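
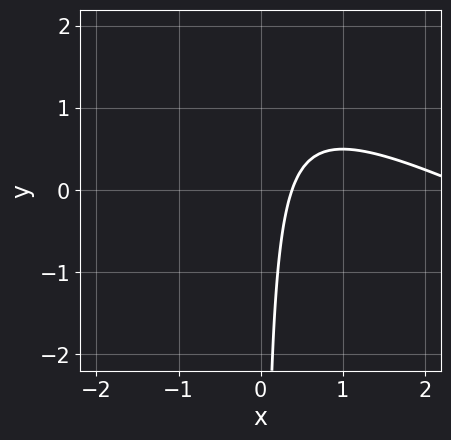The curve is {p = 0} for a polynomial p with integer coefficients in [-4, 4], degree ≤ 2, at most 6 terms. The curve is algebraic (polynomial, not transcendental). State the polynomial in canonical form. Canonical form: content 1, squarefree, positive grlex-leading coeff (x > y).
1. deg p = 2.
2. Observable constraints: it misses every integer gridline on the y-axis.
3. Solving for integer coefficients yields p as stated.

x^2 + 2*x*y - 3*x + 1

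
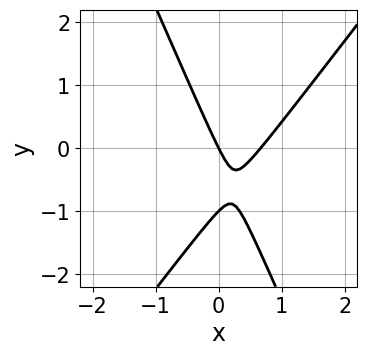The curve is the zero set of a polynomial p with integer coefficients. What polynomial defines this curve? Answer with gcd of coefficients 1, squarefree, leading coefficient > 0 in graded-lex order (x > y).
3*x^2 - x*y - y^2 - 2*x - y

First, degree: the shape is more complex than any degree-1 curve, so deg p = 2.
Then, against the integer gridlines: among the integer gridlines, it crosses the y-axis at y ∈ {-1, 0}; one x-axis crossing is at x = 0.
Finally, together with the visible shape, these determine p as stated.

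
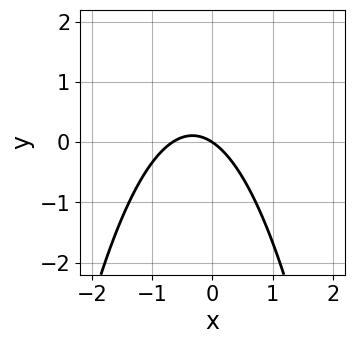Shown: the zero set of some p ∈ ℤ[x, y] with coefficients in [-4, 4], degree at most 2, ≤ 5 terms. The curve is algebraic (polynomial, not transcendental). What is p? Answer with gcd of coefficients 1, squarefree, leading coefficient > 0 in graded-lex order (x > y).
deg p = 2.
Reading off the gridlines: it meets the x-axis at x = 0 (among the integer gridlines); one y-axis crossing is at y = 0.
The integer polynomial consistent with all of this is the stated p.

3*x^2 + 2*x + 3*y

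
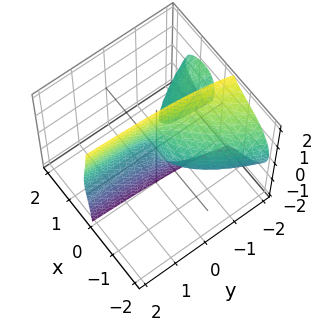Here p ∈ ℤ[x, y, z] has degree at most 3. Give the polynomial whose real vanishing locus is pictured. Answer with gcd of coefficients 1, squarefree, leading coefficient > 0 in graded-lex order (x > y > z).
2*x^3 + 3*x*z^2 + 3*x*y - y

First, there are 2 components.
Next, degree: no degree-2 surface has this shape, so deg p = 3.
Next, from the axis intercepts and sections: it meets the y-axis at y = 0 (among the integer gridlines); one x-axis crossing is at x = 0; the visible z-axis segment lies entirely on the surface.
Finally, putting this together gives p.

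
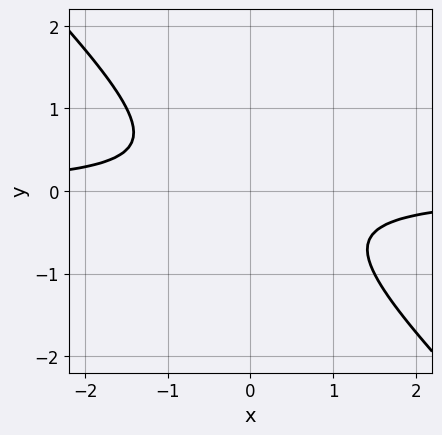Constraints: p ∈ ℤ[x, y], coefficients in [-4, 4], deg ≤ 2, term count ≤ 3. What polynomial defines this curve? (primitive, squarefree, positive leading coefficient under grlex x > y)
2*x*y + 2*y^2 + 1

First, the degree is 2 — no degree-1 curve has this shape.
Then, checking where it meets the axes: it misses every integer gridline on the x-axis; the curve avoids every integer y-axis point in the box.
Finally, solving for integer coefficients yields p as stated.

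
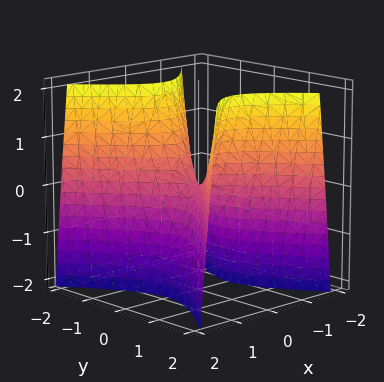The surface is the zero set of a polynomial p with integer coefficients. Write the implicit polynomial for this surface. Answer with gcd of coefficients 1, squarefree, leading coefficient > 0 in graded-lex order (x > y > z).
(a) Degree: a hyperbolic paraboloid; a quadric, so deg p = 2.
(b) Symmetries: mirror symmetry x ↦ −x ⇒ only even powers of x; mirror symmetry y ↦ −y ⇒ only even powers of y.
(c) Reading off the gridlines: it meets the z-axis at z = 0 (among the integer gridlines); one y-axis crossing is at y = 0.
(d) These observations pin down the coefficients.

3*x^2 - 2*y^2 + z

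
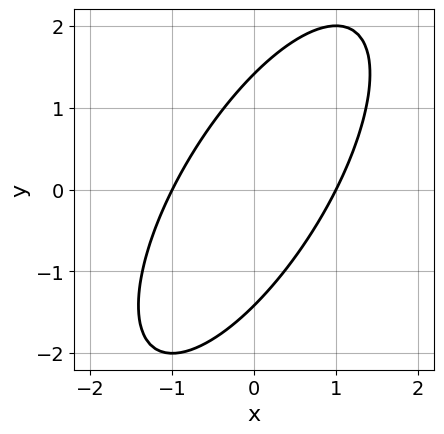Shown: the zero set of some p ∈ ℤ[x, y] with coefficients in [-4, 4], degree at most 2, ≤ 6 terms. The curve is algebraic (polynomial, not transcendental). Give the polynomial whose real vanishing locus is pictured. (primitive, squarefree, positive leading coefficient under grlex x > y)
(a) Degree: no degree-1 curve has this shape, so deg p = 2.
(b) Against the integer gridlines: the x-axis gridline crossings are at x ∈ {-1, 1}.
(c) Solving for integer coefficients yields p as stated.

2*x^2 - 2*x*y + y^2 - 2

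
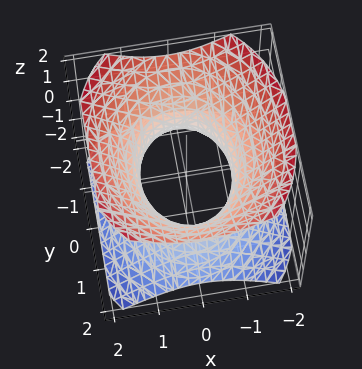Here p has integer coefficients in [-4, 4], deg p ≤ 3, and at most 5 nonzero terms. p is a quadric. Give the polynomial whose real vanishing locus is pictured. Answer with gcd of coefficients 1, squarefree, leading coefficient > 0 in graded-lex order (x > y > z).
3*x^2 + 2*y^2 - 3*z^2 - 3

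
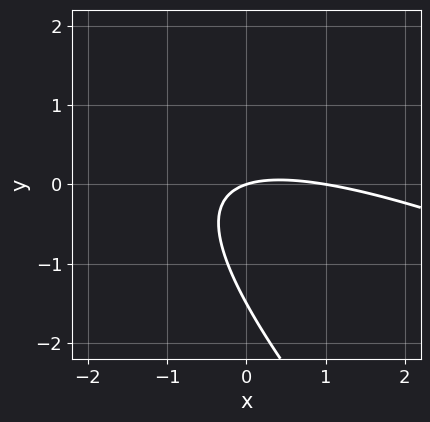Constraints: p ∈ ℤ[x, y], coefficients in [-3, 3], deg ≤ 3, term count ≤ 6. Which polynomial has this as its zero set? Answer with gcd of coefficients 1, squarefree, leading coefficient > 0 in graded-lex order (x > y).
x^2 + 3*x*y + 2*y^2 - x + 3*y

(a) The degree is 2 — a generic line meets the curve in up to 2 points.
(b) Observable constraints: the x-axis gridline crossings are at x ∈ {0, 1}; it meets the y-axis at y = 0 (among the integer gridlines).
(c) Together with the visible shape, these determine p as stated.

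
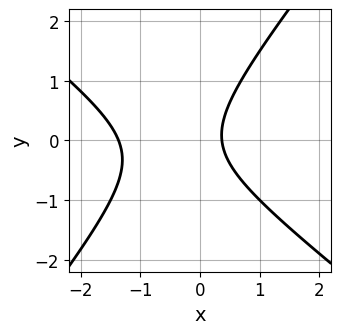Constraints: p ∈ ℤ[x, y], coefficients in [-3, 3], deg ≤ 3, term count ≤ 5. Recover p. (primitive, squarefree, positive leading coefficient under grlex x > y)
2*x^2 + x*y - 2*y^2 + 2*x - 1

The degree is 2 — no degree-1 curve has this shape.
Observable constraints: no y-intercept at any integer in the box.
The integer polynomial consistent with all of this is the stated p.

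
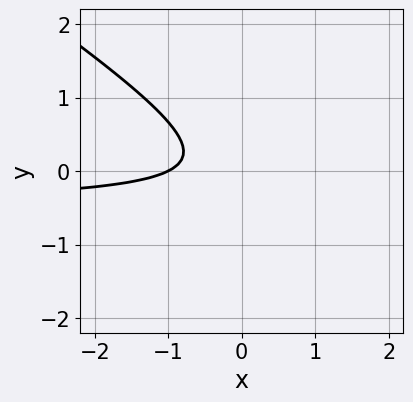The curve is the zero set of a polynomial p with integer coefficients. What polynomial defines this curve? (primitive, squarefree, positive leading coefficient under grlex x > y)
First, degree: no degree-1 curve has this shape, so deg p = 2.
Then, reading off the gridlines: the curve avoids every integer y-axis point in the box; it crosses the x-axis at the gridline x = -1.
Finally, assembling these constraints gives the stated polynomial.

2*x*y + 3*y^2 + x + 1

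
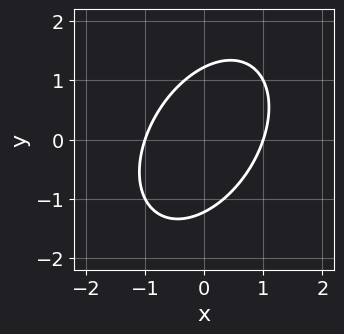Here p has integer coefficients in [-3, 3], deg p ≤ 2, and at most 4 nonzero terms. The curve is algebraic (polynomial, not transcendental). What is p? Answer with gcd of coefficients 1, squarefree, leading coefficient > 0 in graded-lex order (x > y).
3*x^2 - 2*x*y + 2*y^2 - 3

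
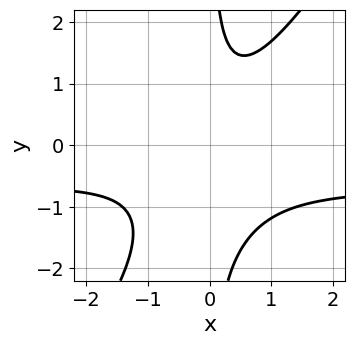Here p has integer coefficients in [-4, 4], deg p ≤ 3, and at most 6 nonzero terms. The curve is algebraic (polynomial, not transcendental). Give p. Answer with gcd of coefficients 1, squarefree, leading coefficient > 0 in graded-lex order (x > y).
3*x^2*y - 2*x*y^2 + 2*x^2 - 2*x*y + 2

deg p = 3. The shape is more complex than any degree-2 curve.
From the axis intercepts and sections: the curve avoids every integer y-axis point in the box; the curve avoids every integer x-axis point in the box.
Fitting integer coefficients to these (and the overall shape) gives p.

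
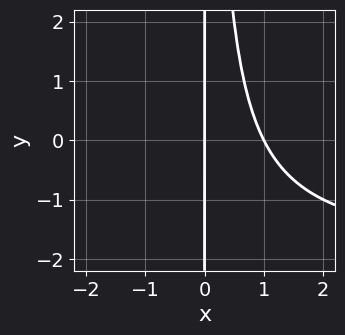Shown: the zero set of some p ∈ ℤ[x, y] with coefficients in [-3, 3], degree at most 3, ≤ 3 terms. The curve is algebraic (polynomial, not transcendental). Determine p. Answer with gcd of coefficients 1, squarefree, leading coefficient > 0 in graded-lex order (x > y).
x^2*y + 2*x^2 - 2*x

(a) Degree: no degree-2 curve has this shape, so deg p = 3.
(b) Observable constraints: the x-axis gridline crossings are at x ∈ {0, 1}; every point of the y-axis in the box is on the curve.
(c) These observations pin down the coefficients.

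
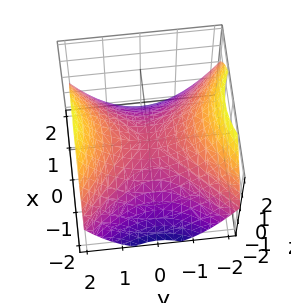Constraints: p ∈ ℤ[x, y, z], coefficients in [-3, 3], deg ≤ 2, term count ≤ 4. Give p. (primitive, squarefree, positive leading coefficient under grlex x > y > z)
1. The degree is 2 — a hyperbolic paraboloid; a quadric.
2. Symmetries: it's symmetric under x → −x, forcing even powers of x; mirror symmetry y ↦ −y ⇒ only even powers of y.
3. Observable constraints: it meets the z-axis at z = 0 (among the integer gridlines); it meets the y-axis at y = 0 (among the integer gridlines).
4. Fitting integer coefficients to these (and the overall shape) gives p.

x^2 - y^2 + 2*z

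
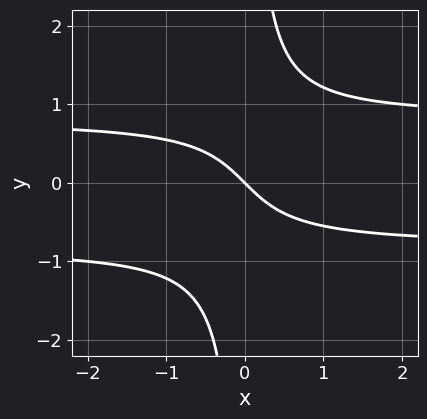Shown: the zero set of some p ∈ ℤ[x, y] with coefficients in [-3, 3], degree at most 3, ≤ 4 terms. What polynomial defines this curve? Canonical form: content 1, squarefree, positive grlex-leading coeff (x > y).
First, deg p = 3.
Then, against the integer gridlines: one y-axis crossing is at y = 0; one x-axis crossing is at x = 0.
Finally, assembling these constraints gives the stated polynomial.

3*x*y^2 - 2*x - 2*y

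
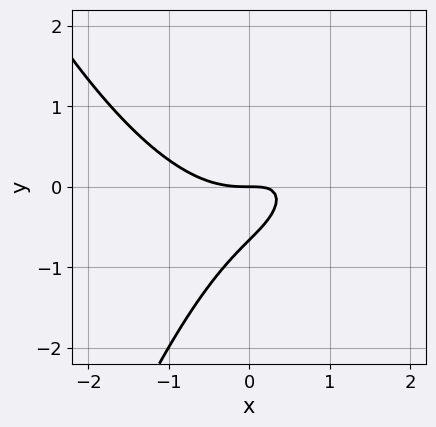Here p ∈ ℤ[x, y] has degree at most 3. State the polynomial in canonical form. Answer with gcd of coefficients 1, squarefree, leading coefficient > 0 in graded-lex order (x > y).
The degree is 3 — no degree-2 curve has this shape.
Against the integer gridlines: it meets the y-axis at y = 0 (among the integer gridlines); one x-axis crossing is at x = 0.
Fitting integer coefficients to these (and the overall shape) gives p.

2*x^3 - 3*x*y + 3*y^2 + 2*y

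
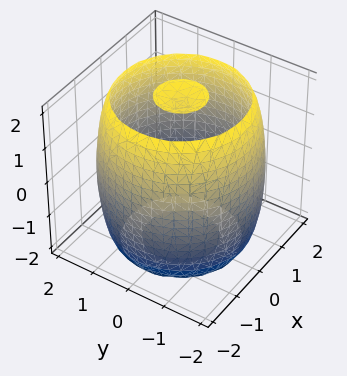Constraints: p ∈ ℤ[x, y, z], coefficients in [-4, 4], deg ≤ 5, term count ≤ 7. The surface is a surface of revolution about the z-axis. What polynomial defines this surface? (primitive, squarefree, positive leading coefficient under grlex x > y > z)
(a) There are 3 components. They look like related sheets of one shape, so recover p as a whole.
(b) The degree is 4 — a generic line meets the surface in up to 4 points.
(c) Symmetries: every cross-section ⟂ z is a circle, so x, y appear only via x² + y².
(d) From the visible intercepts: a circular section at z = 0 has radius between 1 and 2.
(e) Solving for integer coefficients yields p as stated.

x^4 + 2*x^2*y^2 + y^4 - 3*x^2 - 3*y^2 + z^2 - 3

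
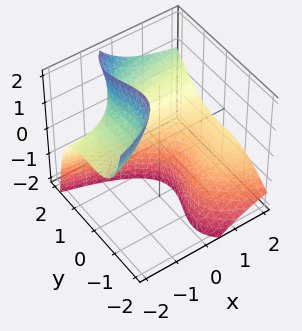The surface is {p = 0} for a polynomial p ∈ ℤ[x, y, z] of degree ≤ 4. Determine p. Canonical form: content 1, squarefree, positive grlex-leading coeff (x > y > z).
(a) deg p = 3. No degree-2 surface has this shape.
(b) From the axis intercepts and sections: the surface avoids every integer z-axis point in the box; it misses every integer gridline on the x-axis.
(c) The integer polynomial consistent with all of this is the stated p.

y^3 - y^2*z - 2*x*z - 2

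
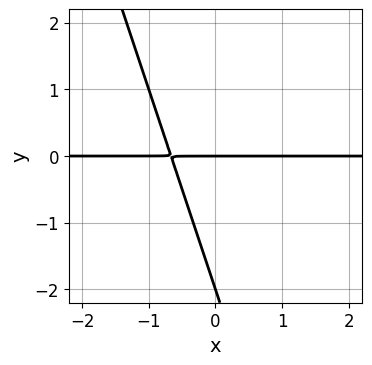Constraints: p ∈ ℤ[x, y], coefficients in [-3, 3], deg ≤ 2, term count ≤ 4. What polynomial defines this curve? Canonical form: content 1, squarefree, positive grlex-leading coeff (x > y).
Degree: the shape is more complex than any degree-1 curve, so deg p = 2.
Observable constraints: every point of the x-axis in the box is on the curve; among the integer gridlines, it crosses the y-axis at y ∈ {-2, 0}.
Fitting integer coefficients to these (and the overall shape) gives p.

3*x*y + y^2 + 2*y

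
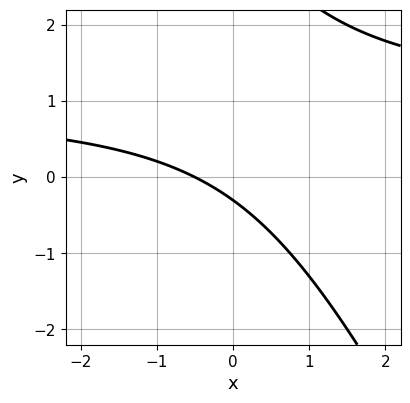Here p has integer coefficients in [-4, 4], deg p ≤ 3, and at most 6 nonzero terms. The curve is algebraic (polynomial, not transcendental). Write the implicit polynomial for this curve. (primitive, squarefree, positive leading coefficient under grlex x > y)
2*x*y + y^2 - 2*x - 3*y - 1

1. Degree: a generic line meets the curve in up to 2 points, so deg p = 2.
2. Putting this together gives p.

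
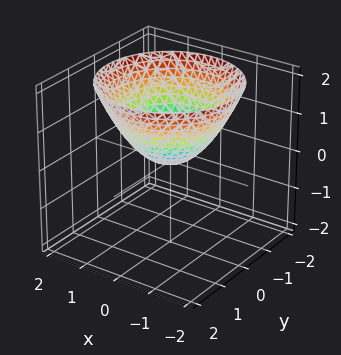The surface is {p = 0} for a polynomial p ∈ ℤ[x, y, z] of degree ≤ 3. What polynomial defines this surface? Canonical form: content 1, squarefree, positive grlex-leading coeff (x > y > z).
2*x^2 + 2*y^2 - 3*z

(a) Degree: a paraboloid; a quadric, so deg p = 2.
(b) Symmetries: the z-axis is an axis of rotation, so x and y enter only as x² + y².
(c) From the visible intercepts: a circular section at z = 1 has radius between 1 and 2; one y-axis crossing is at y = 0; one z-axis crossing is at z = 0.
(d) Assembling these constraints gives the stated polynomial.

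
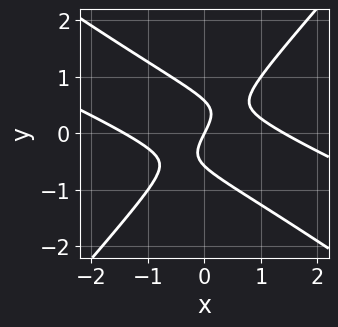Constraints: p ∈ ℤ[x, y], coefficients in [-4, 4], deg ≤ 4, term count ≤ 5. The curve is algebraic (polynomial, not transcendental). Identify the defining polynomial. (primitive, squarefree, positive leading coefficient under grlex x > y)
(a) deg p = 3. A generic line meets the curve in up to 3 points.
(b) Checking where it meets the axes: one x-axis crossing is at x = 0; it crosses the y-axis at the gridline y = 0.
(c) Assembling these constraints gives the stated polynomial.

x^3 + 3*x^2*y - 3*y^3 - 2*x + y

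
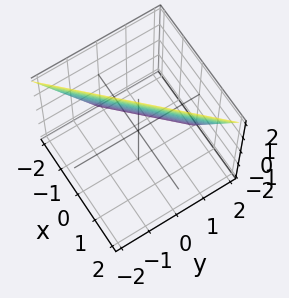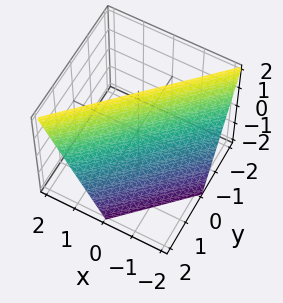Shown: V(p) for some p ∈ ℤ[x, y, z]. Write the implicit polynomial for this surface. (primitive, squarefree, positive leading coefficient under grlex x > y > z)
2*x - 2*y - z + 2

The degree is 1 — the surface is flat (a plane).
Against the integer gridlines: it meets the z-axis at z = 2 (among the integer gridlines); it crosses the y-axis at the gridline y = 1; it crosses the x-axis at the gridline x = -1.
The integer polynomial consistent with all of this is the stated p.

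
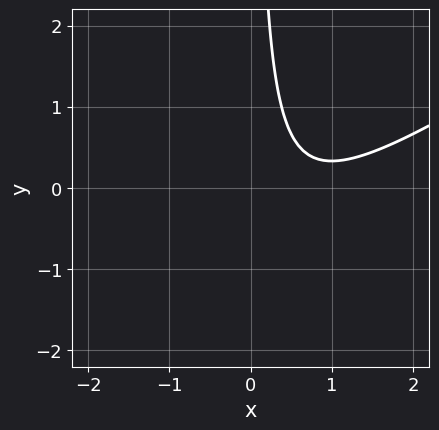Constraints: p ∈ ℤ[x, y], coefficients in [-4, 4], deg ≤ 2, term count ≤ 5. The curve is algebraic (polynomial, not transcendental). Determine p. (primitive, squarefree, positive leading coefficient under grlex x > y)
2*x^2 - 3*x*y - 3*x + 2

1. deg p = 2.
2. Against the integer gridlines: no x-intercept at any integer in the box; the curve avoids every integer y-axis point in the box.
3. Matching integer coefficients to the picture gives p.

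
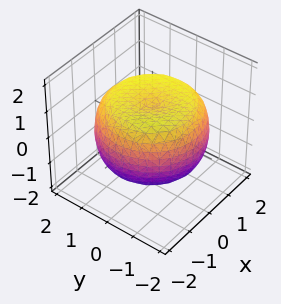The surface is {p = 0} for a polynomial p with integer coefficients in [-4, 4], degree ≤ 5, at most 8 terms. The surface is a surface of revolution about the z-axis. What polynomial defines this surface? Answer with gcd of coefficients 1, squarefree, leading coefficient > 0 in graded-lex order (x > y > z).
Degree: no degree-3 surface has this shape, so deg p = 4.
Symmetries: every cross-section ⟂ z is a circle, so x, y appear only via x² + y².
Observable constraints: a circular section at z = 0 has radius between 1 and 2; among the integer gridlines, it crosses the z-axis at z ∈ {-1, 1}.
These observations pin down the coefficients.

x^4 + 2*x^2*y^2 + y^4 - 2*x^2 - 2*y^2 + 3*z^2 - 3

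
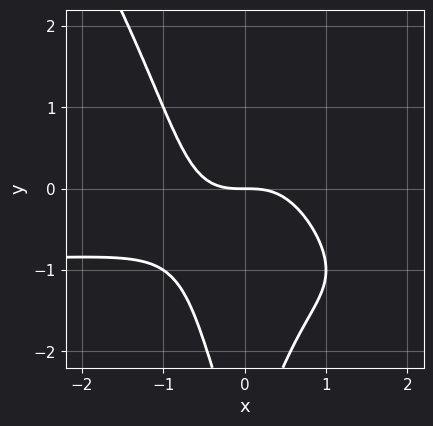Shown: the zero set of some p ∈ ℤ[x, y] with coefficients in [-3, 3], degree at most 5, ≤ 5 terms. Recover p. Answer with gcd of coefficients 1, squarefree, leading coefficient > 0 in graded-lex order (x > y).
First, degree: a generic line meets the curve in up to 4 points, so deg p = 4.
Next, against the integer gridlines: one x-axis crossing is at x = 0; one y-axis crossing is at y = 0.
Finally, solving for integer coefficients yields p as stated.

3*x^3*y + 2*x^2*y^2 + 3*x^3 + y^2 + 3*y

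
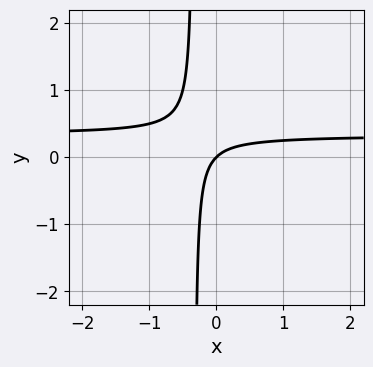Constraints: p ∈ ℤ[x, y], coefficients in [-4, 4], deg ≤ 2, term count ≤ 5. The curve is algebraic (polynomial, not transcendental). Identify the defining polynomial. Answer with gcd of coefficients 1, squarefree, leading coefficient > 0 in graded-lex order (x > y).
(a) Degree: a generic line meets the curve in up to 2 points, so deg p = 2.
(b) From the axis intercepts and sections: it meets the x-axis at x = 0 (among the integer gridlines); it meets the y-axis at y = 0 (among the integer gridlines).
(c) These observations pin down the coefficients.

3*x*y - x + y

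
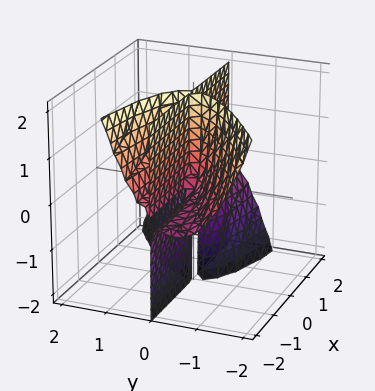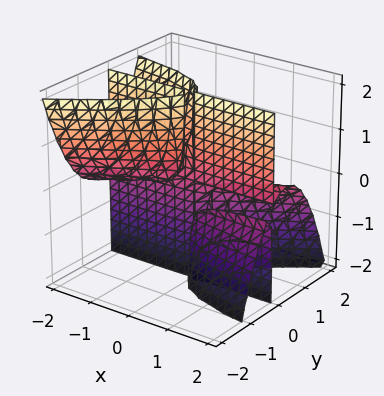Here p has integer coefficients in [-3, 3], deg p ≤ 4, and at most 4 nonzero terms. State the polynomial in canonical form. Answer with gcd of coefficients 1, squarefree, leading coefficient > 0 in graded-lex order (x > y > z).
x*y^2 - x*y*z - 2*y^3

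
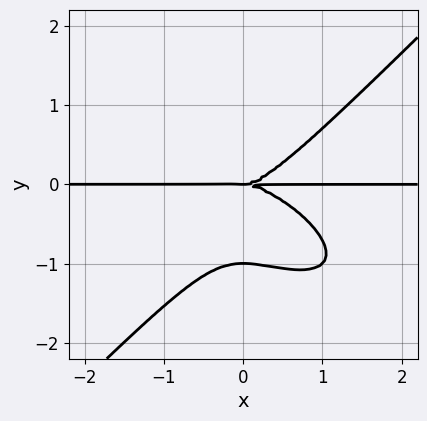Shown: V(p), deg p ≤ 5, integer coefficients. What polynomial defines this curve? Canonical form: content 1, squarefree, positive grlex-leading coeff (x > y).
First, the degree is 4 — a generic line meets the curve in up to 4 points.
Then, checking where it meets the axes: among the integer gridlines, it crosses the y-axis at y ∈ {-1, 0}; every point of the x-axis in the box is on the curve.
Finally, putting this together gives p.

x^3*y + x^2*y^2 - 2*y^4 - 2*y^3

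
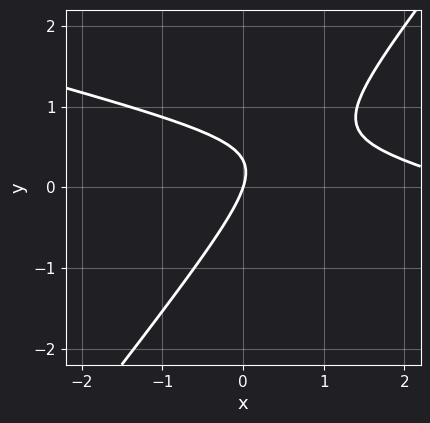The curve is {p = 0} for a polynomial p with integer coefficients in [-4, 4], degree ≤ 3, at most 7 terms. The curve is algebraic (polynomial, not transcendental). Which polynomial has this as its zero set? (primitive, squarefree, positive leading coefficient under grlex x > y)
1. Degree: no degree-1 curve has this shape, so deg p = 2.
2. Against the integer gridlines: one x-axis crossing is at x = 0; it crosses the y-axis at the gridline y = 0.
3. Putting this together gives p.

x^2 + 3*x*y - 3*y^2 - 3*x + y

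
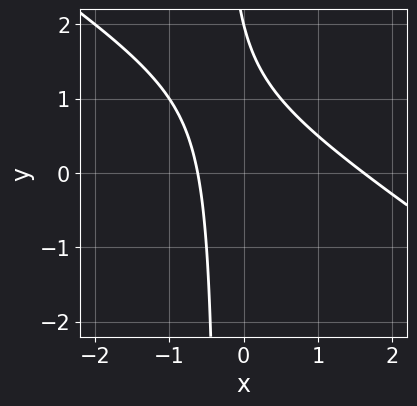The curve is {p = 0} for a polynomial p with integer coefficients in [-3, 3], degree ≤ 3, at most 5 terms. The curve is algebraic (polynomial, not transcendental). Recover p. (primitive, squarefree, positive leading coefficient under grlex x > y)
(a) deg p = 2.
(b) Reading off the gridlines: it crosses the y-axis at the gridline y = 2.
(c) Together with the visible shape, these determine p as stated.

2*x^2 + 3*x*y - 2*x + y - 2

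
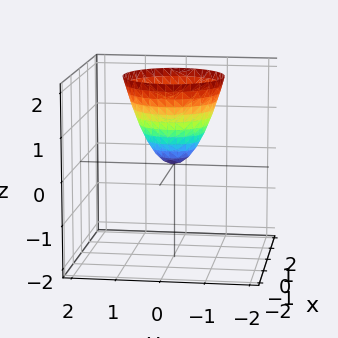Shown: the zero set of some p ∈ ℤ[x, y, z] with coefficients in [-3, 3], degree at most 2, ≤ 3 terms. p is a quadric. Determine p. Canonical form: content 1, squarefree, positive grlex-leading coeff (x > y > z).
3*x^2 + 3*y^2 - 2*z

(a) The degree is 2 — a paraboloid; a quadric.
(b) Symmetries: the z-axis is an axis of rotation, so x and y enter only as x² + y².
(c) From the axis intercepts and sections: one x-axis crossing is at x = 0; one z-axis crossing is at z = 0.
(d) Putting this together gives p.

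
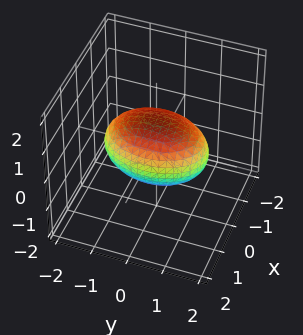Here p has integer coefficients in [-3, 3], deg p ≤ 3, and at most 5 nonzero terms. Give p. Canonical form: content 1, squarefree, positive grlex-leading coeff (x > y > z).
2*x^2 + y^2 + 2*z^2 - 2

First, deg p = 2. Bounded and convex; a quadric.
Next, symmetries: it's symmetric under z → −z, forcing even powers of z; mirror symmetry x ↦ −x ⇒ only even powers of x; it's symmetric under y → −y, forcing even powers of y.
Next, observable constraints: among the integer gridlines, it crosses the z-axis at z ∈ {-1, 1}; the x-axis gridline crossings are at x ∈ {-1, 1}.
Finally, together with the visible shape, these determine p as stated.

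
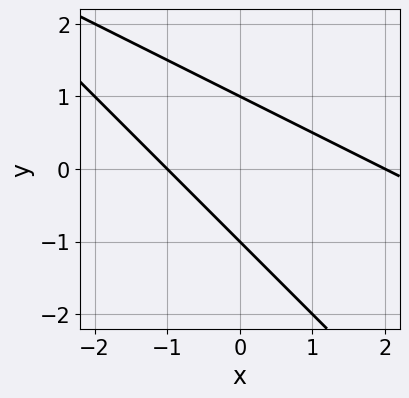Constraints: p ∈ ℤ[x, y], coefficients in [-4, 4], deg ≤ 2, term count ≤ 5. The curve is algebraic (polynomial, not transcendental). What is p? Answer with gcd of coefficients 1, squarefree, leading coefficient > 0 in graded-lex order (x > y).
deg p = 2. A generic line meets the curve in up to 2 points.
From the axis intercepts and sections: the x-axis gridline crossings are at x ∈ {-1, 2}; the y-axis gridline crossings are at y ∈ {-1, 1}.
Fitting integer coefficients to these (and the overall shape) gives p.

x^2 + 3*x*y + 2*y^2 - x - 2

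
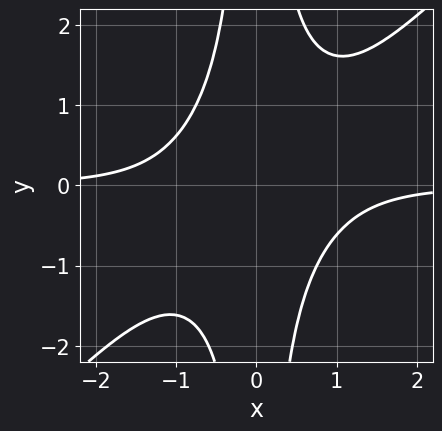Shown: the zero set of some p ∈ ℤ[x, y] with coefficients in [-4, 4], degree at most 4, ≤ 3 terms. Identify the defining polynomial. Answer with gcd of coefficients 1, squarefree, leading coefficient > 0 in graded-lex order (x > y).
x^3*y - x^2*y^2 + 1

First, degree: a generic line meets the curve in up to 4 points, so deg p = 4.
Then, reading off the gridlines: the curve avoids every integer y-axis point in the box; the curve avoids every integer x-axis point in the box.
Finally, together with the visible shape, these determine p as stated.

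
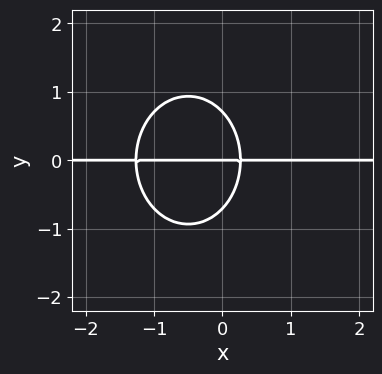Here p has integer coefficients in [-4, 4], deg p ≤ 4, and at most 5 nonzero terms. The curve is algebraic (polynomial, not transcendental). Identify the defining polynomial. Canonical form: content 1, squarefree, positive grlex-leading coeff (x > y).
3*x^2*y + 2*y^3 + 3*x*y - y

Degree: no degree-2 curve has this shape, so deg p = 3.
Against the integer gridlines: the visible x-axis segment lies entirely on the curve; one y-axis crossing is at y = 0.
Putting this together gives p.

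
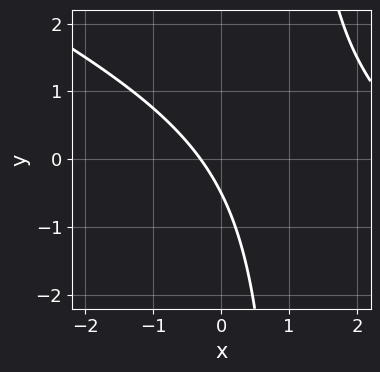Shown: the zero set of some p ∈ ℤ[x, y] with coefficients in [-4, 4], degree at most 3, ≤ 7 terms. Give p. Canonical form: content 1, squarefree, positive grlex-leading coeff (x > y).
x^2 + 2*x*y - 3*x - 2*y - 1

1. deg p = 2.
2. Solving for integer coefficients yields p as stated.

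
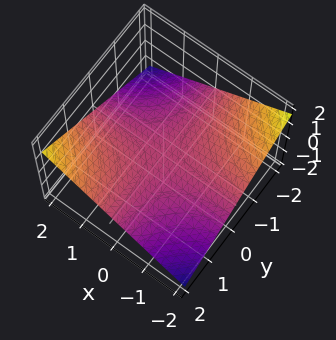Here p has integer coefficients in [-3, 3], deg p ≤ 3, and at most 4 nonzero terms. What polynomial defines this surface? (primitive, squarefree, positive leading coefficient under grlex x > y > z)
First, deg p = 2. A saddle surface; a quadric.
Next, observable constraints: the visible x-axis segment lies entirely on the surface; one z-axis crossing is at z = 0; the visible y-axis segment lies entirely on the surface.
Finally, the integer polynomial consistent with all of this is the stated p.

x*y - 3*z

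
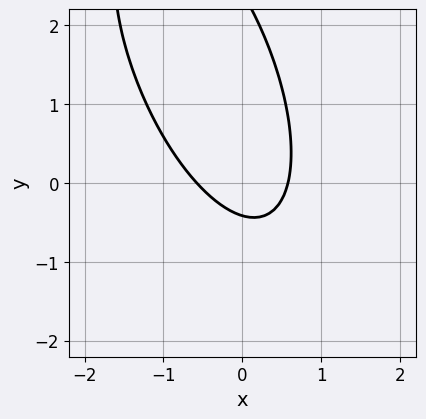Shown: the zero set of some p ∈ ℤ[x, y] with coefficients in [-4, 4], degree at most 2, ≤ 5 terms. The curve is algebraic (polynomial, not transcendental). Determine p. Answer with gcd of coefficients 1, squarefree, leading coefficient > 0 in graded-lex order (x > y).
3*x^2 + 2*x*y + y^2 - 2*y - 1

1. Degree: no degree-1 curve has this shape, so deg p = 2.
2. Matching integer coefficients to the picture gives p.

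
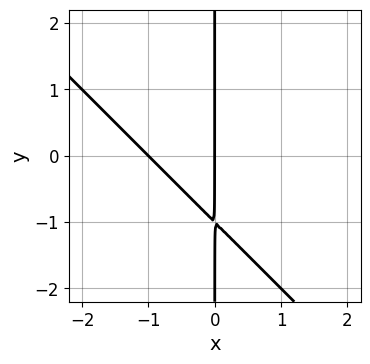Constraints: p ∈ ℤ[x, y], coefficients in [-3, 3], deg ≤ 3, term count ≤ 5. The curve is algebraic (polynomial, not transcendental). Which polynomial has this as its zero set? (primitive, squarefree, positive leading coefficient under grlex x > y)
x^2 + x*y + x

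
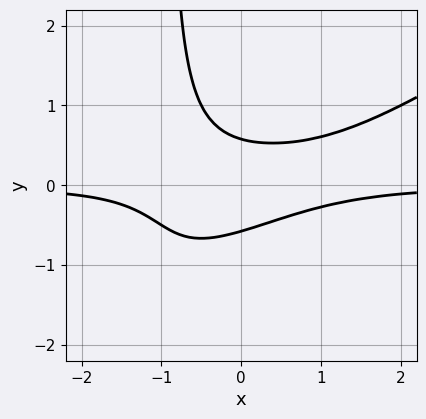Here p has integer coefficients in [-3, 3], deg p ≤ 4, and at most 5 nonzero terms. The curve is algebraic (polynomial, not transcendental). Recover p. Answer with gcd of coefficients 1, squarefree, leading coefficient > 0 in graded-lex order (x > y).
(a) The degree is 3 — a generic line meets the curve in up to 3 points.
(b) From the visible intercepts: it misses every integer gridline on the x-axis.
(c) Putting this together gives p.

2*x^2*y - 3*x*y^2 - 3*y^2 + 1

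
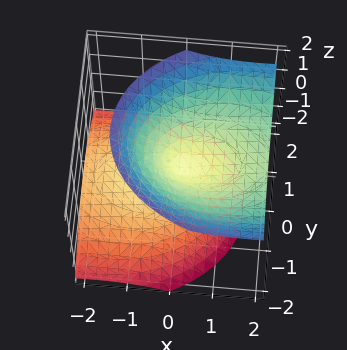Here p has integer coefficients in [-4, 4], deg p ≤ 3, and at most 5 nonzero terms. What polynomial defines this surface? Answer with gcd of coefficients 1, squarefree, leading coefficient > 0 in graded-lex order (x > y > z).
x^2 - 2*x*z + 2*y^2 - 2*z^2

First, deg p = 2.
Then, reading off the gridlines: it meets the y-axis at y = 0 (among the integer gridlines); it meets the z-axis at z = 0 (among the integer gridlines); it meets the x-axis at x = 0 (among the integer gridlines).
Finally, matching integer coefficients to the picture gives p.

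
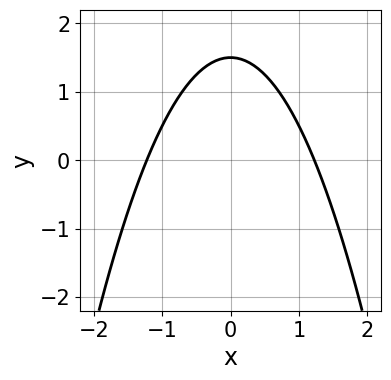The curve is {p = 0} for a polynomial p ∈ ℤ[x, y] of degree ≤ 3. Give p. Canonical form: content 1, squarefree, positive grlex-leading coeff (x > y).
2*x^2 + 2*y - 3

First, the degree is 2 — the shape is more complex than any degree-1 curve.
Then, symmetries: the x ↦ −x reflection is a symmetry, so x appears only in even powers.
Finally, fitting integer coefficients to these (and the overall shape) gives p.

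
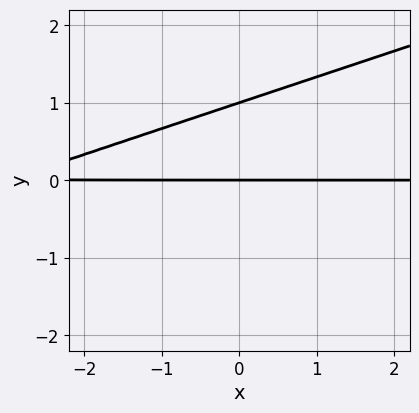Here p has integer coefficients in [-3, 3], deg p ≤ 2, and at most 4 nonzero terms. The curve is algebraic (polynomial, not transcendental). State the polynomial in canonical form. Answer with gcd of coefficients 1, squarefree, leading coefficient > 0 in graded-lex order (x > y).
x*y - 3*y^2 + 3*y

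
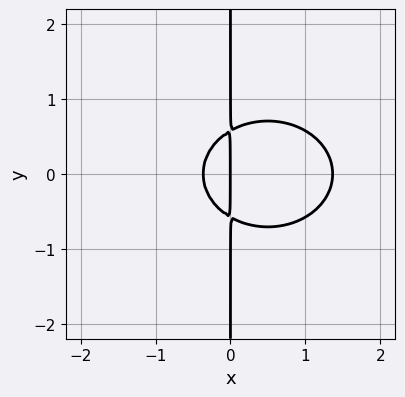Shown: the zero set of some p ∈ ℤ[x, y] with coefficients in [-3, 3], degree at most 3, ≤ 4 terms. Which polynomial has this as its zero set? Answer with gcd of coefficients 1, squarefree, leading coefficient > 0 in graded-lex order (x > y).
2*x^3 + 3*x*y^2 - 2*x^2 - x

First, deg p = 3.
Then, symmetries: the y ↦ −y reflection is a symmetry, so y appears only in even powers.
Next, reading off the gridlines: every point of the y-axis in the box is on the curve; one x-axis crossing is at x = 0.
Finally, matching integer coefficients to the picture gives p.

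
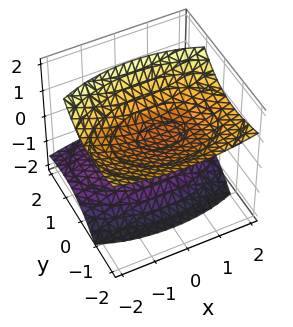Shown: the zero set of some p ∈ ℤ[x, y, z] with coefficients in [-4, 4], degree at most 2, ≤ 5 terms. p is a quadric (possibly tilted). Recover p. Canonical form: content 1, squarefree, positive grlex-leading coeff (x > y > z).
x^2 + 2*y^2 + 3*y*z - 3*z^2 + 2

(a) I count 2 distinct pieces. Treating them together as one polynomial.
(b) deg p = 2. No degree-1 surface has this shape.
(c) From the visible intercepts: the surface avoids every integer y-axis point in the box; it misses every integer gridline on the x-axis.
(d) Fitting integer coefficients to these (and the overall shape) gives p.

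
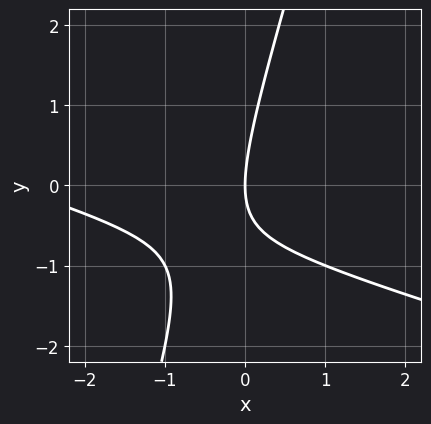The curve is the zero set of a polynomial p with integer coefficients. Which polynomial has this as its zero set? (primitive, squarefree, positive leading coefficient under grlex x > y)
deg p = 2. No degree-1 curve has this shape.
From the axis intercepts and sections: it crosses the y-axis at the gridline y = 0; it crosses the x-axis at the gridline x = 0.
Putting this together gives p.

x^2 + 3*x*y - y^2 + 3*x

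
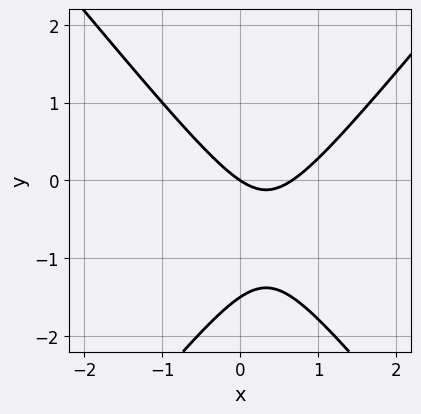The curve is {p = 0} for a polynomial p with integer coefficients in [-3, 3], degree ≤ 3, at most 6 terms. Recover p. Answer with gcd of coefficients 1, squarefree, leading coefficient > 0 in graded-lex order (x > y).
3*x^2 - 2*y^2 - 2*x - 3*y

1. The degree is 2 — the shape is more complex than any degree-1 curve.
2. Reading off the gridlines: it meets the x-axis at x = 0 (among the integer gridlines); one y-axis crossing is at y = 0.
3. Assembling these constraints gives the stated polynomial.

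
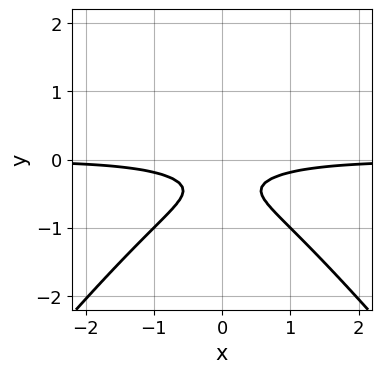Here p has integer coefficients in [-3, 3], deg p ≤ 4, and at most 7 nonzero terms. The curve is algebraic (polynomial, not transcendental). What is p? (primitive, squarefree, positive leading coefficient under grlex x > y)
3*x^2*y - 2*y^3 + 3*y^2 + 3*y + 1

1. Degree: no degree-2 curve has this shape, so deg p = 3.
2. Symmetries: mirror symmetry x ↦ −x ⇒ only even powers of x.
3. Reading off the gridlines: no y-intercept at any integer in the box; it misses every integer gridline on the x-axis.
4. The integer polynomial consistent with all of this is the stated p.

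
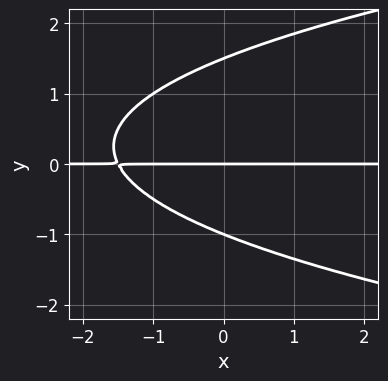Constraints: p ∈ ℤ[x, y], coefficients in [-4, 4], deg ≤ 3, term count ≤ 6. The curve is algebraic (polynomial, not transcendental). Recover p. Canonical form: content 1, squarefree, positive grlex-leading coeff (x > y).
2*y^3 - 2*x*y - y^2 - 3*y

1. The degree is 3 — no degree-2 curve has this shape.
2. Observable constraints: among the integer gridlines, it crosses the y-axis at y ∈ {-1, 0}; every point of the x-axis in the box is on the curve.
3. Together with the visible shape, these determine p as stated.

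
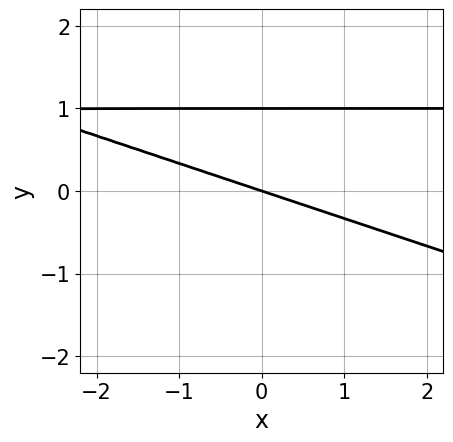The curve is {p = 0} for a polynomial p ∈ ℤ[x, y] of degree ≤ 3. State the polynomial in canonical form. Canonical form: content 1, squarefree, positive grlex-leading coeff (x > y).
x*y + 3*y^2 - x - 3*y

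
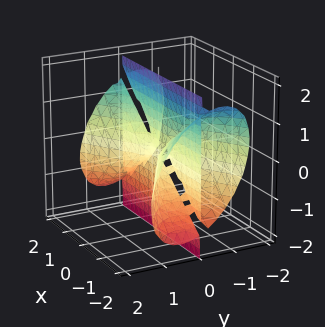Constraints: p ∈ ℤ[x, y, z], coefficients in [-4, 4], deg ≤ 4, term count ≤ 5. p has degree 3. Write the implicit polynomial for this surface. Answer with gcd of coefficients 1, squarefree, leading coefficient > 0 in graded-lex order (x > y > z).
The degree is 3 — the shape is more complex than any degree-2 surface.
Observable constraints: one y-axis crossing is at y = 0; every point of the x-axis in the box is on the surface; every point of the z-axis in the box is on the surface.
Fitting integer coefficients to these (and the overall shape) gives p.

x^2*y - 3*y^3 - 2*y^2*z - 2*y*z^2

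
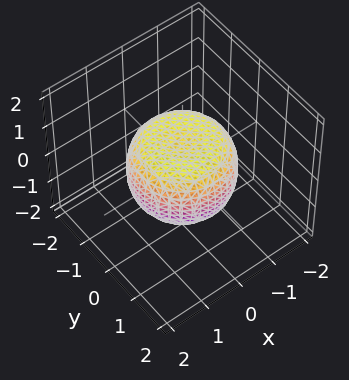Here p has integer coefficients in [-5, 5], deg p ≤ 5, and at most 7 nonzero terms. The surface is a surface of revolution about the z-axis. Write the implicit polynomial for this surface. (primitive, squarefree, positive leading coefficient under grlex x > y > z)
2*x^4 + 4*x^2*y^2 + 2*y^4 - 2*x^2 - 2*y^2 + 3*z^2 - 2

Degree: the shape is more complex than any degree-3 surface, so deg p = 4.
By symmetry, the surface is invariant under rotation about z: p = q(x² + y², z).
Observable constraints: a circular section at z = 0 has radius between 1 and 2.
Matching integer coefficients to the picture gives p.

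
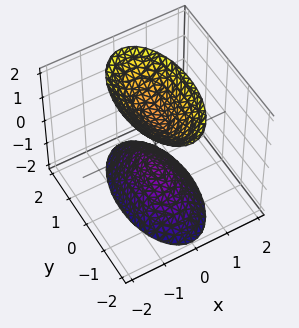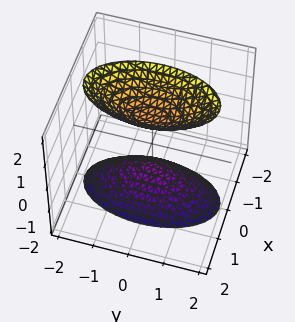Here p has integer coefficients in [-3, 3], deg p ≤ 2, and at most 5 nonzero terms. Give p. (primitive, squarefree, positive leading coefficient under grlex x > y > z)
(a) I count 2 distinct pieces. They look like related sheets of one shape, so recover p as a whole.
(b) The degree is 2 — two sheets facing apart; a quadric.
(c) Symmetries: it's symmetric under z → −z, forcing even powers of z; mirror symmetry x ↦ −x ⇒ only even powers of x; it's symmetric under y → −y, forcing even powers of y.
(d) From the axis intercepts and sections: the z-axis gridline crossings are at z ∈ {-1, 1}; no x-intercept at any integer in the box.
(e) Fitting integer coefficients to these (and the overall shape) gives p.

3*x^2 + y^2 - z^2 + 1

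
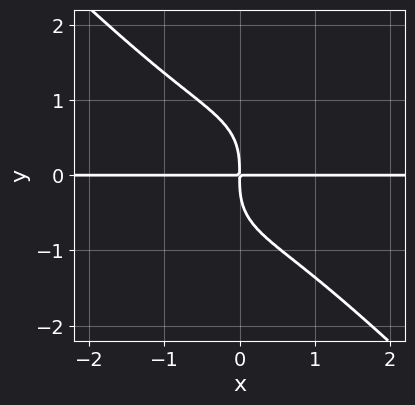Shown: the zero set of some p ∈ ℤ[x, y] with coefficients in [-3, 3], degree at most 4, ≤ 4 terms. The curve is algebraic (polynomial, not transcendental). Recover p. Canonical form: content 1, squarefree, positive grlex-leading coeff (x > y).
2*x^3*y + 2*y^4 + 3*x*y

1. The degree is 4 — a generic line meets the curve in up to 4 points.
2. From the axis intercepts and sections: every point of the x-axis in the box is on the curve.
3. Assembling these constraints gives the stated polynomial.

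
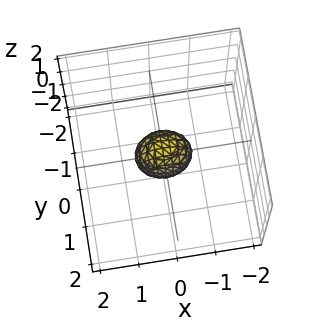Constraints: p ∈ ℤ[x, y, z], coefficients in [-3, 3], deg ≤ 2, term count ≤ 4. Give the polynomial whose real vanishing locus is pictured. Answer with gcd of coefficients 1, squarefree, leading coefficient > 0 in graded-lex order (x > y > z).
1. deg p = 2.
2. Symmetries: it's symmetric under y → −y, forcing even powers of y; it's symmetric under z → −z, forcing even powers of z; it's symmetric under x → −x, forcing even powers of x.
3. Matching integer coefficients to the picture gives p.

2*x^2 + 3*y^2 + 2*z^2 - 1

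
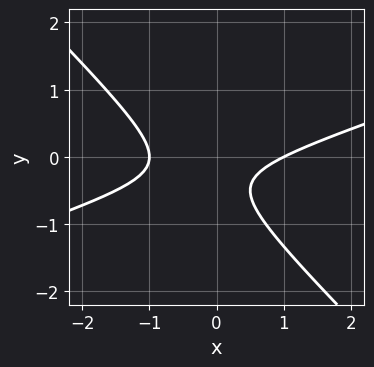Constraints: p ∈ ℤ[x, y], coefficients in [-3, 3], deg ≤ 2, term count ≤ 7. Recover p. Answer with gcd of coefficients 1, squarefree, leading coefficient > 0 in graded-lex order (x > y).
x^2 - 2*x*y - 3*y^2 - 2*y - 1

First, degree: a generic line meets the curve in up to 2 points, so deg p = 2.
Next, observable constraints: the x-axis gridline crossings are at x ∈ {-1, 1}; the curve avoids every integer y-axis point in the box.
Finally, fitting integer coefficients to these (and the overall shape) gives p.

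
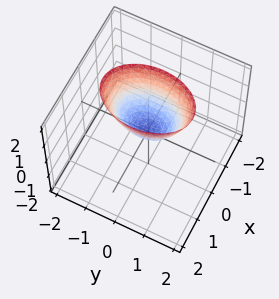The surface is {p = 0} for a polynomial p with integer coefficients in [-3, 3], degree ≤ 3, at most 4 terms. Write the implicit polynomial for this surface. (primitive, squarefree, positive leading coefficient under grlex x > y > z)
2*x^2 + y^2 - z

(a) Degree: a paraboloid; a quadric, so deg p = 2.
(b) Symmetries: the x ↦ −x reflection is a symmetry, so x appears only in even powers; it's symmetric under y → −y, forcing even powers of y.
(c) Observable constraints: one y-axis crossing is at y = 0; it meets the x-axis at x = 0 (among the integer gridlines); it meets the z-axis at z = 0 (among the integer gridlines).
(d) Fitting integer coefficients to these (and the overall shape) gives p.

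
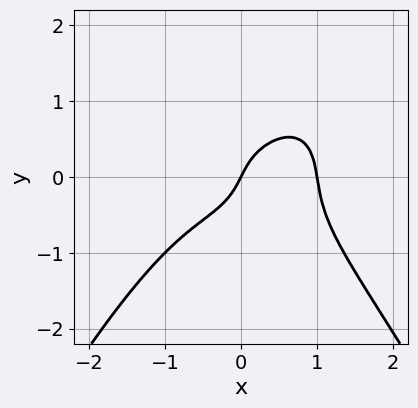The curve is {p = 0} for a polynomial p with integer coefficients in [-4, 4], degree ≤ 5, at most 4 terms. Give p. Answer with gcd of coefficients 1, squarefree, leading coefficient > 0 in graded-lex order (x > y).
2*x^4 + 3*y^3 - 2*x + y

(a) deg p = 4.
(b) Against the integer gridlines: it crosses the y-axis at the gridline y = 0; among the integer gridlines, it crosses the x-axis at x ∈ {0, 1}.
(c) Putting this together gives p.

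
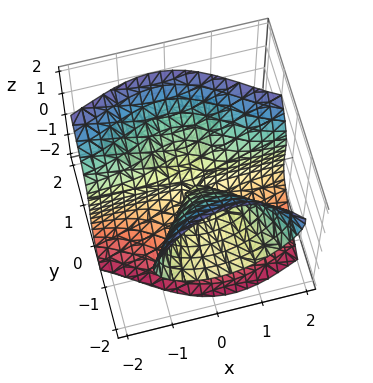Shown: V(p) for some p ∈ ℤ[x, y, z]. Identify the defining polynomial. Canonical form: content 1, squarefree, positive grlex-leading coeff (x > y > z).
3*x^2*y + x*z^2 + 3*y^2*z - 2*z^3

(a) There are 2 components. Treating them together as one polynomial.
(b) The degree is 3 — a generic line meets the surface in up to 3 points.
(c) From the axis intercepts and sections: it meets the z-axis at z = 0 (among the integer gridlines); the visible y-axis segment lies entirely on the surface.
(d) Solving for integer coefficients yields p as stated. Check: (-1, 0, 0) on the x-axis lies on the surface, and p(-1, 0, 0) = 0. ✓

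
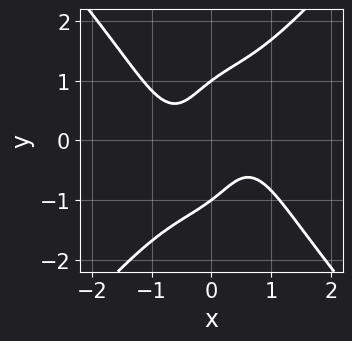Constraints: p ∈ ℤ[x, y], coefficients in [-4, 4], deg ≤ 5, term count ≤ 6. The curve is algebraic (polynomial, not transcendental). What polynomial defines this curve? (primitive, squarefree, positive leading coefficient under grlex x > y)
2*x^4 - y^4 + 3*x*y + 1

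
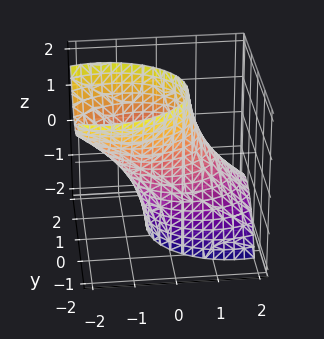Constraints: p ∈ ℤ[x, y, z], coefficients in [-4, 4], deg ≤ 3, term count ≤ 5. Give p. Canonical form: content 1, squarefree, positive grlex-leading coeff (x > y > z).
First, degree: a generic line meets the surface in up to 2 points, so deg p = 2.
Next, from the axis intercepts and sections: the surface avoids every integer z-axis point in the box; the y-axis gridline crossings are at y ∈ {-1, 1}.
Finally, putting this together gives p.

2*x^2 + 3*x*z + 3*y^2 + y*z - 3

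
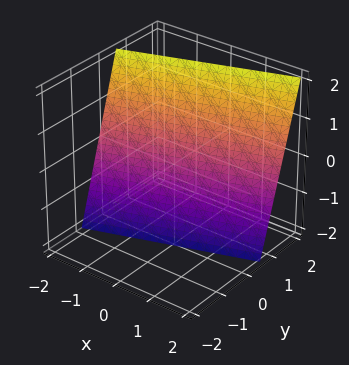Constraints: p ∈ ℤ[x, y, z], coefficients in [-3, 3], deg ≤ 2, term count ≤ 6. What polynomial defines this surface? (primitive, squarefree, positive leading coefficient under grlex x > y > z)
Degree: the surface is flat (a plane), so deg p = 1.
From the visible intercepts: one x-axis crossing is at x = -2; it meets the z-axis at z = -2 (among the integer gridlines).
Matching integer coefficients to the picture gives p.

x - 3*y + z + 2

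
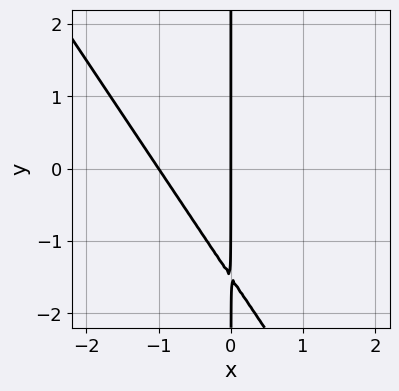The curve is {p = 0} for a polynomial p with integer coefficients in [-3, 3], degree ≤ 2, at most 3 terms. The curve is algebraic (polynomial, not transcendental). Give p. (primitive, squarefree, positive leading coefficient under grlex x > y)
The degree is 2 — the shape is more complex than any degree-1 curve.
From the visible intercepts: among the integer gridlines, it crosses the x-axis at x ∈ {-1, 0}; the visible y-axis segment lies entirely on the curve.
Together with the visible shape, these determine p as stated.

3*x^2 + 2*x*y + 3*x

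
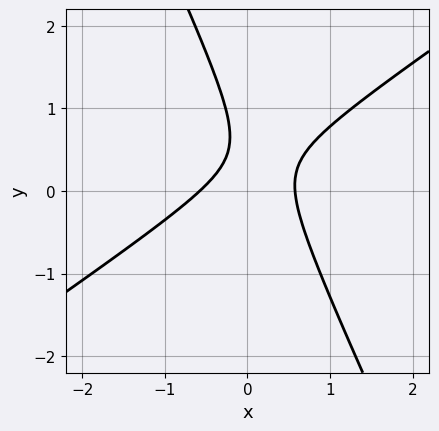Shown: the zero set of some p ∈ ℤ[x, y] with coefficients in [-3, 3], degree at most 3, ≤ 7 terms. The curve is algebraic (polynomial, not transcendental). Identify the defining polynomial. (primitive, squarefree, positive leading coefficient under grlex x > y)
1. Degree: no degree-1 curve has this shape, so deg p = 2.
2. Against the integer gridlines: it misses every integer gridline on the y-axis.
3. Together with the visible shape, these determine p as stated.

3*x^2 - 3*x*y - 2*y^2 + 2*y - 1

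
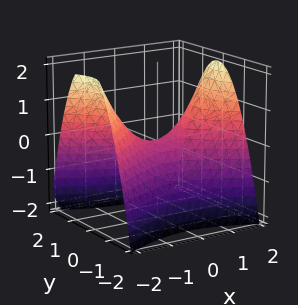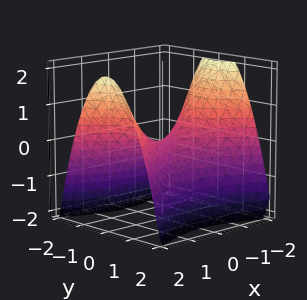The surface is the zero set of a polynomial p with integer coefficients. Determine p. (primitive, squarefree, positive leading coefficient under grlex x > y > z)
x^2 - 2*y^2 - 2*z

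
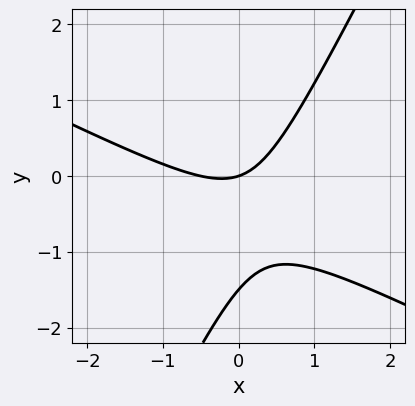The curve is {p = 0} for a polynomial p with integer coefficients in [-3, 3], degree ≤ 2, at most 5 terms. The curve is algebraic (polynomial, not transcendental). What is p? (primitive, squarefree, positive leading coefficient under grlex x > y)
2*x^2 + 3*x*y - 2*y^2 + x - 3*y

Degree: the shape is more complex than any degree-1 curve, so deg p = 2.
Against the integer gridlines: one x-axis crossing is at x = 0; it crosses the y-axis at the gridline y = 0.
Solving for integer coefficients yields p as stated.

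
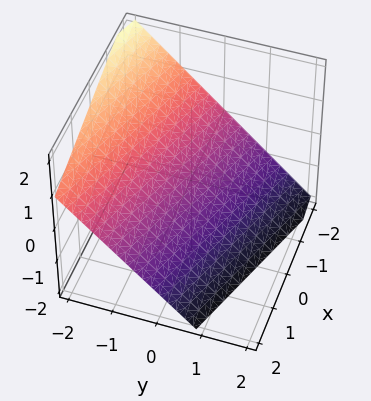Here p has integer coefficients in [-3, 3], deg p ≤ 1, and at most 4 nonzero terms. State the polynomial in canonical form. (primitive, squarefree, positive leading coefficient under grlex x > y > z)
x + 3*y + 3*z + 2

(a) deg p = 1.
(b) Observable constraints: it meets the x-axis at x = -2 (among the integer gridlines).
(c) Putting this together gives p.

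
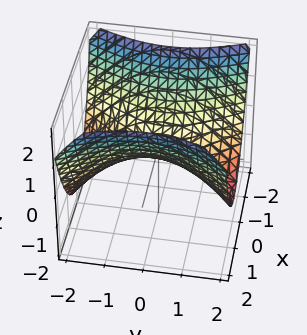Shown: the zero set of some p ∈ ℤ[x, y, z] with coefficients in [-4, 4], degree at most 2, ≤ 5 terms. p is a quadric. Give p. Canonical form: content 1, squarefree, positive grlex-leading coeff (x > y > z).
2*x^2 - y^2 - 3*z

First, deg p = 2.
Next, symmetries: the y ↦ −y reflection is a symmetry, so y appears only in even powers; the x ↦ −x reflection is a symmetry, so x appears only in even powers.
Next, reading off the gridlines: it crosses the x-axis at the gridline x = 0; it meets the z-axis at z = 0 (among the integer gridlines); it crosses the y-axis at the gridline y = 0.
Finally, matching integer coefficients to the picture gives p.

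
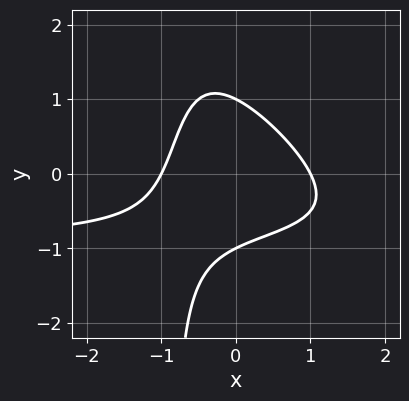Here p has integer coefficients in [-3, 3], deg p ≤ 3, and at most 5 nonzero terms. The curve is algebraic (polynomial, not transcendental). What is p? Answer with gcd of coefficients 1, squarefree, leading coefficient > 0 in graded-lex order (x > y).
x^2*y + x*y^2 + x^2 + y^2 - 1

1. deg p = 3.
2. Observable constraints: among the integer gridlines, it crosses the x-axis at x ∈ {-1, 1}; the y-axis gridline crossings are at y ∈ {-1, 1}.
3. These observations pin down the coefficients.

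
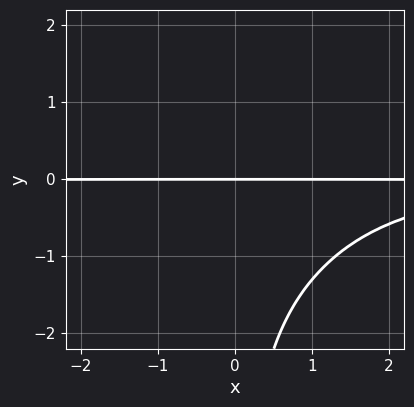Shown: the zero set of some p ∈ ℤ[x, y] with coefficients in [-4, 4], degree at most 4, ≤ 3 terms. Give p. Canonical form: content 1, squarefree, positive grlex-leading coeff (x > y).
1. Degree: a generic line meets the curve in up to 4 points, so deg p = 4.
2. From the axis intercepts and sections: the visible x-axis segment lies entirely on the curve; it crosses the y-axis at the gridline y = 0.
3. Putting this together gives p.

x^2*y^2 - x*y^3 + 3*y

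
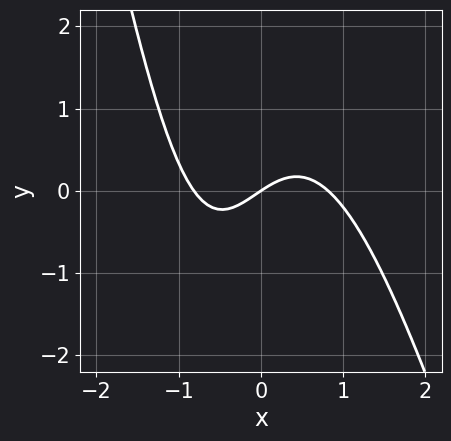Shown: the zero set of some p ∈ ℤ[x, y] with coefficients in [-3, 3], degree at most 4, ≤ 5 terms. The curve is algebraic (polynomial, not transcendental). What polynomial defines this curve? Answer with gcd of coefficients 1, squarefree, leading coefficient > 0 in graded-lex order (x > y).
3*x^3 + x^2*y + x*y - 2*x + 3*y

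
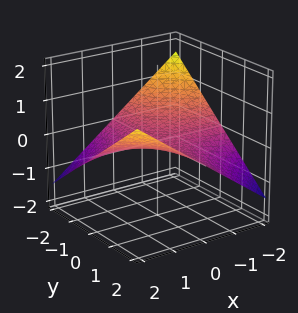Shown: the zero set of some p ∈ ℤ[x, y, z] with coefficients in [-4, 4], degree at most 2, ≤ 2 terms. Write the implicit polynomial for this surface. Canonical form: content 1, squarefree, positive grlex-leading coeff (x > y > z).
x*y - 3*z

(a) The degree is 2 — a saddle surface; a quadric.
(b) Against the integer gridlines: the visible x-axis segment lies entirely on the surface; the visible y-axis segment lies entirely on the surface.
(c) Together with the visible shape, these determine p as stated.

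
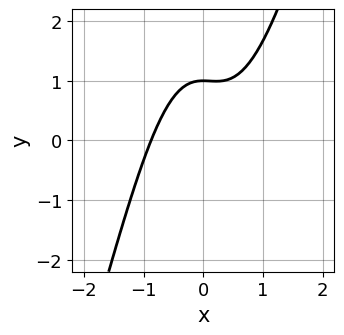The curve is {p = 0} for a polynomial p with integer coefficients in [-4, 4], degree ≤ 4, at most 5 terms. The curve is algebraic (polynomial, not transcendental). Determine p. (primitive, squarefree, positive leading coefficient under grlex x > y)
Degree: no degree-2 curve has this shape, so deg p = 3.
Observable constraints: it meets the y-axis at y = 1 (among the integer gridlines).
These observations pin down the coefficients.

3*x^3 - x^2*y - 2*y + 2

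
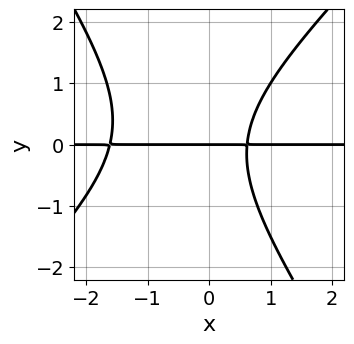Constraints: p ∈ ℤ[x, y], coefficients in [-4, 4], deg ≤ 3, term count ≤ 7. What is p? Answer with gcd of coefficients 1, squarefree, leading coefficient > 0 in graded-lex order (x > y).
3*x^2*y - x*y^2 - 2*y^3 + 3*x*y - 3*y

1. deg p = 3. The shape is more complex than any degree-2 curve.
2. Checking where it meets the axes: the visible x-axis segment lies entirely on the curve; one y-axis crossing is at y = 0.
3. These observations pin down the coefficients.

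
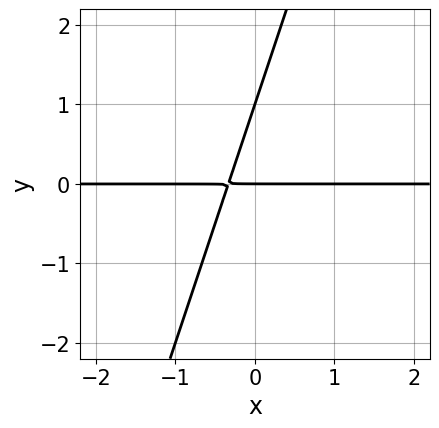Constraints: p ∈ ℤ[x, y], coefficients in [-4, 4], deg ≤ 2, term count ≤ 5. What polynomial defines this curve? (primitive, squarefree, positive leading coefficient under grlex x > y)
3*x*y - y^2 + y

1. deg p = 2. The shape is more complex than any degree-1 curve.
2. Reading off the gridlines: among the integer gridlines, it crosses the y-axis at y ∈ {0, 1}; every point of the x-axis in the box is on the curve.
3. These observations pin down the coefficients.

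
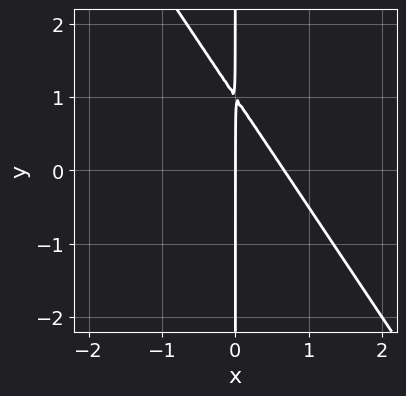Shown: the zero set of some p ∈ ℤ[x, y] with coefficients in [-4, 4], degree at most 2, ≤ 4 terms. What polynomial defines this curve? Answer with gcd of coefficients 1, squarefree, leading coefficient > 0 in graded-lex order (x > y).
3*x^2 + 2*x*y - 2*x

First, the degree is 2 — no degree-1 curve has this shape.
Then, checking where it meets the axes: the visible y-axis segment lies entirely on the curve; it meets the x-axis at x = 0 (among the integer gridlines).
Finally, solving for integer coefficients yields p as stated.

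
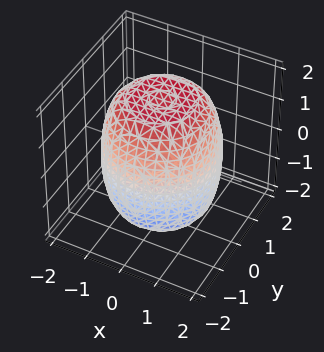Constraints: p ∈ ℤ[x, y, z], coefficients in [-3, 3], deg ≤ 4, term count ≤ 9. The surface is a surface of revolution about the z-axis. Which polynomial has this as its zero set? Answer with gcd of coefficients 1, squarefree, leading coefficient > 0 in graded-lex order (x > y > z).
x^4 + 2*x^2*y^2 + y^4 - x^2 - y^2 + z^2 - 3

First, deg p = 4. A generic line meets the surface in up to 4 points.
Next, by symmetry, the z-axis is an axis of rotation, so x and y enter only as x² + y².
Then, from the visible intercepts: a circular section at z = 1 has radius between 1 and 2.
Finally, assembling these constraints gives the stated polynomial.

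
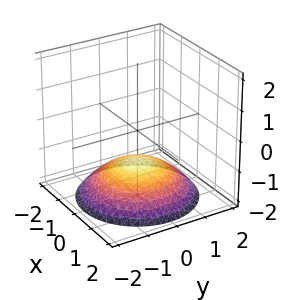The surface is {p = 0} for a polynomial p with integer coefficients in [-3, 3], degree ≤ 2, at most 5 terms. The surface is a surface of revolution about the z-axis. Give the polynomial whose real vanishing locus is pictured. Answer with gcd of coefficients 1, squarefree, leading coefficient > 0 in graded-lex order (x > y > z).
x^2 + y^2 + 3*z + 3

1. deg p = 2. No degree-1 surface has this shape.
2. By symmetry, the surface is invariant under rotation about z: p = q(x² + y², z).
3. Checking where it meets the axes: the surface avoids every integer y-axis point in the box; a circular section at z = -2 has radius between 1 and 2.
4. Fitting integer coefficients to these (and the overall shape) gives p. Check: (0, 0, -1) on the z-axis lies on the surface, and p(0, 0, -1) = 0. ✓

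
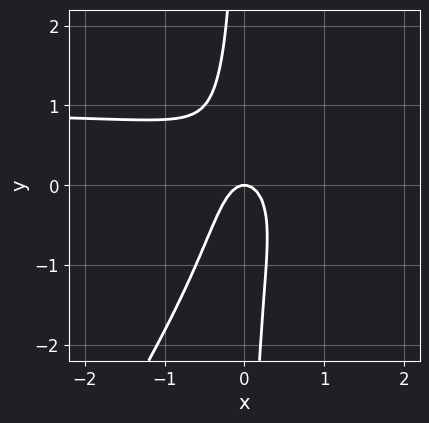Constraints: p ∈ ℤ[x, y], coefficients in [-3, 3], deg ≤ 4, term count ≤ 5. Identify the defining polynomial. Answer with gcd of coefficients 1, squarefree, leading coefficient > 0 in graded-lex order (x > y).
Degree: no degree-2 curve has this shape, so deg p = 3.
Reading off the gridlines: it meets the y-axis at y = 0 (among the integer gridlines); it meets the x-axis at x = 0 (among the integer gridlines).
Putting this together gives p.

3*x^2*y - 2*x*y^2 - 3*x^2 - y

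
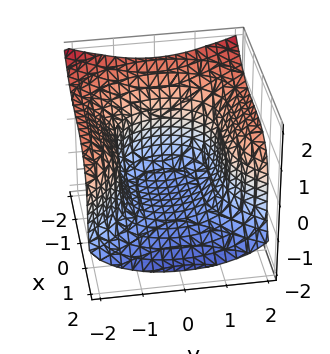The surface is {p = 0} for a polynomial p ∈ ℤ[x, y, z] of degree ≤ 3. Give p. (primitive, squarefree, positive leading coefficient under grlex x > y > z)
First, degree: a generic line meets the surface in up to 3 points, so deg p = 3.
Finally, solving for integer coefficients yields p as stated.

x^3 + 2*z^3 - 2*y^2 + 3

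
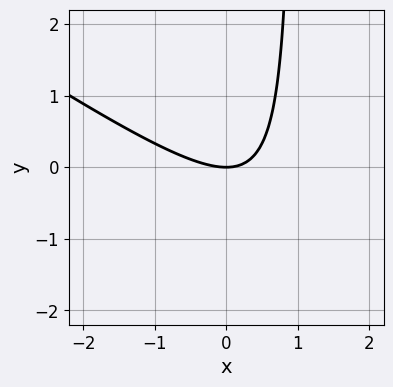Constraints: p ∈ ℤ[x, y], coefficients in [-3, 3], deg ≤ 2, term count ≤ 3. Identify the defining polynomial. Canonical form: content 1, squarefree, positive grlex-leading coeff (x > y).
deg p = 2. A generic line meets the curve in up to 2 points.
Observable constraints: one y-axis crossing is at y = 0; it crosses the x-axis at the gridline x = 0.
Putting this together gives p.

2*x^2 + 3*x*y - 3*y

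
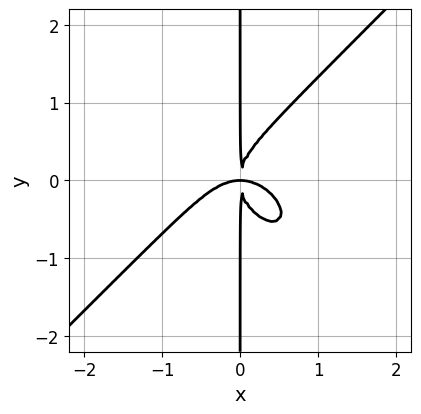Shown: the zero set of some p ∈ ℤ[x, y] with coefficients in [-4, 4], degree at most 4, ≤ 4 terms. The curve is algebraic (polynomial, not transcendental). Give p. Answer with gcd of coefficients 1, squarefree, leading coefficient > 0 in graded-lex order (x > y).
First, degree: no degree-3 curve has this shape, so deg p = 4.
Next, from the visible intercepts: every point of the y-axis in the box is on the curve.
Finally, fitting integer coefficients to these (and the overall shape) gives p.

x^4 - x*y^3 + x^2*y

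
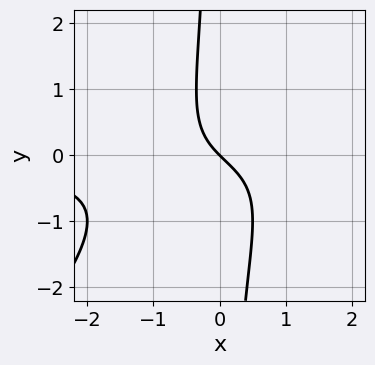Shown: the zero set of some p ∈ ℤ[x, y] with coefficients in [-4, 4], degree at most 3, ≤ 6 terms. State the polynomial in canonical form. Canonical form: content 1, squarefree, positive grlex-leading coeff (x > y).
2*x^2*y - 2*x*y^2 - x*y - 2*x - 2*y

1. deg p = 3. No degree-2 curve has this shape.
2. Observable constraints: one y-axis crossing is at y = 0; it meets the x-axis at x = 0 (among the integer gridlines).
3. Assembling these constraints gives the stated polynomial.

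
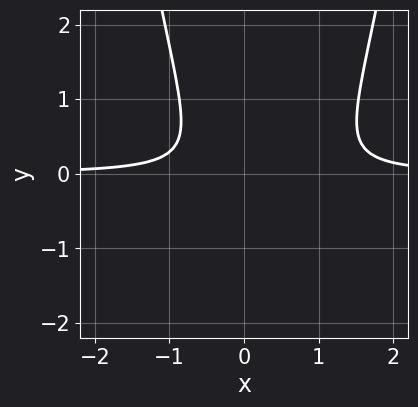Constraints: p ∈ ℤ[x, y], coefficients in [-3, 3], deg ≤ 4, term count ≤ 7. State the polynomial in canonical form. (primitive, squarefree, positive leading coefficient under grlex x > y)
First, the degree is 3 — a generic line meets the curve in up to 3 points.
Then, from the axis intercepts and sections: it misses every integer gridline on the y-axis; the curve avoids every integer x-axis point in the box.
Finally, together with the visible shape, these determine p as stated.

3*x^2*y - 2*x*y - 2*y^2 - y - 1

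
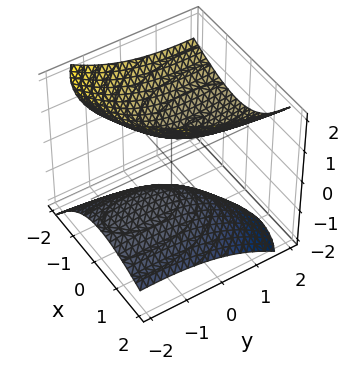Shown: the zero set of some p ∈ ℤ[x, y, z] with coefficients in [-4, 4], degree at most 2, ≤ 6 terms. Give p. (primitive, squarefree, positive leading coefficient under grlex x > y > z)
3*x^2 + 3*x*z + y^2 - 3*y*z - 3*z^2 + 2

(a) I count 2 distinct pieces. Treating them together as one polynomial.
(b) deg p = 2. A generic line meets the surface in up to 2 points.
(c) Reading off the gridlines: it misses every integer gridline on the y-axis; no x-intercept at any integer in the box.
(d) The integer polynomial consistent with all of this is the stated p.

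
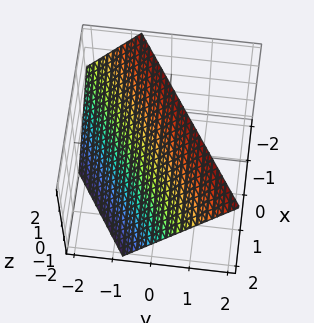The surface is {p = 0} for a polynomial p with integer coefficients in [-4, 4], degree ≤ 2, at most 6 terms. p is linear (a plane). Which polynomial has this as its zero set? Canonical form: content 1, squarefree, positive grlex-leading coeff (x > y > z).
(a) Degree: the surface is flat (a plane), so deg p = 1.
(b) Checking where it meets the axes: one z-axis crossing is at z = 1; it meets the x-axis at x = 1 (among the integer gridlines).
(c) These observations pin down the coefficients.

2*x - 3*y + 2*z - 2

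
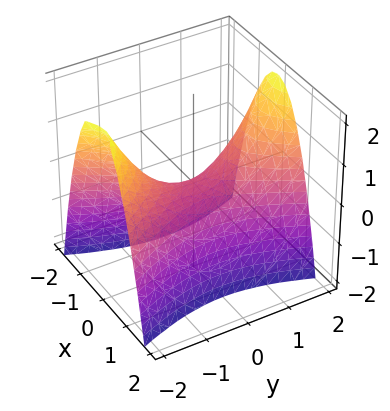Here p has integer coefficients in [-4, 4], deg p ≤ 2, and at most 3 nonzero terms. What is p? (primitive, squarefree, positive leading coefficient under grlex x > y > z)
3*x^2 - y^2 + 2*z

(a) deg p = 2. A saddle surface; a quadric.
(b) Symmetries: the y ↦ −y reflection is a symmetry, so y appears only in even powers; mirror symmetry x ↦ −x ⇒ only even powers of x.
(c) From the axis intercepts and sections: it meets the z-axis at z = 0 (among the integer gridlines); it meets the y-axis at y = 0 (among the integer gridlines).
(d) Putting this together gives p.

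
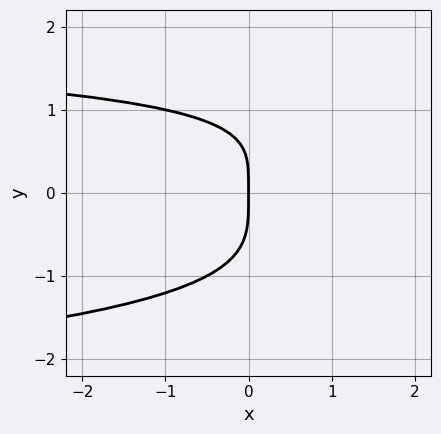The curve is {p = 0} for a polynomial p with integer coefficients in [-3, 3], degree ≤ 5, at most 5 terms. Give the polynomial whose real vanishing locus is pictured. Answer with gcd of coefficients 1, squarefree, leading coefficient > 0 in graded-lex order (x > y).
2*y^4 - x*y + 3*x

1. deg p = 4.
2. From the axis intercepts and sections: it crosses the x-axis at the gridline x = 0; it meets the y-axis at y = 0 (among the integer gridlines).
3. Fitting integer coefficients to these (and the overall shape) gives p.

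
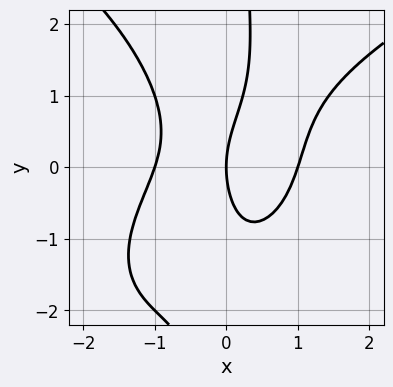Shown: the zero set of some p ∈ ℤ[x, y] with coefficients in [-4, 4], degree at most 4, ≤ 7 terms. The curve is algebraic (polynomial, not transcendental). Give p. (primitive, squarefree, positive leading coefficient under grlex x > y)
x*y^3 - 3*x^3 + 2*x^2*y - y^2 + 3*x

First, the degree is 4 — no degree-3 curve has this shape.
Next, checking where it meets the axes: it meets the y-axis at y = 0 (among the integer gridlines); the x-axis gridline crossings are at x ∈ {-1, 0, 1}.
Finally, assembling these constraints gives the stated polynomial.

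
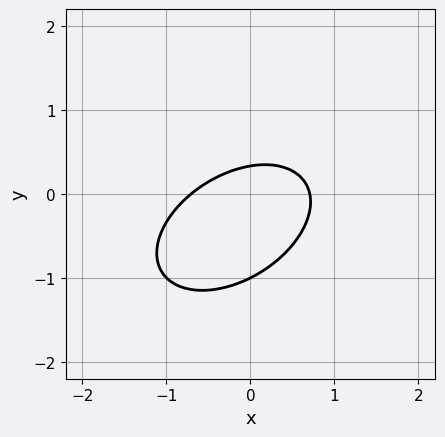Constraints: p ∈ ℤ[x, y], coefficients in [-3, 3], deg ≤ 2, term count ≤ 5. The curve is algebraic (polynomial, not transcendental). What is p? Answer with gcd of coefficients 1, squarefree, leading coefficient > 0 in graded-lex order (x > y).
2*x^2 - 2*x*y + 3*y^2 + 2*y - 1

First, deg p = 2. A generic line meets the curve in up to 2 points.
Then, from the axis intercepts and sections: it crosses the y-axis at the gridline y = -1.
Finally, assembling these constraints gives the stated polynomial.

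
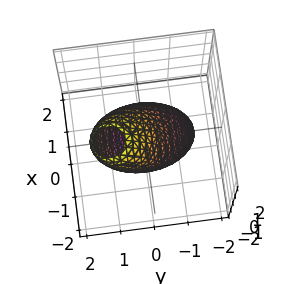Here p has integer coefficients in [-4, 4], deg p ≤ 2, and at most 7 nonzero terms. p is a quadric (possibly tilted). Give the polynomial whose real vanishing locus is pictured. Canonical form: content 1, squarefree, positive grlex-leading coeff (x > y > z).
2*x^2 + x*z + 2*y^2 - 2*y*z + z^2 - 2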